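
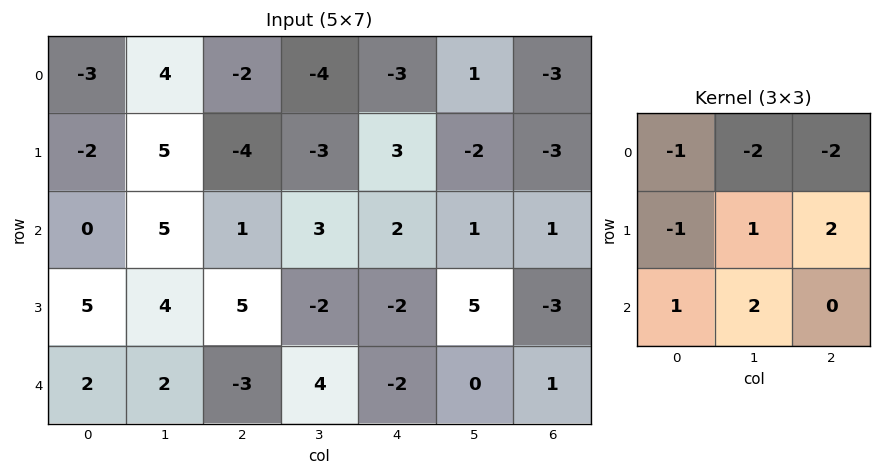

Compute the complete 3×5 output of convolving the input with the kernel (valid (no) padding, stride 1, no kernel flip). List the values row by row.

Output[0,0]: The receptive field on the input at this output position is [-3 4 -2 / -2 5 -4 / 0 5 1]. Elementwise product with the kernel and sum: -3·-1 + 4·-2 + -2·-2 + -2·-1 + 5·1 + -4·2 + 0·1 + 5·2.

8 0 30 17 0
20 25 11 -4 16
3 -20 -17 1 -7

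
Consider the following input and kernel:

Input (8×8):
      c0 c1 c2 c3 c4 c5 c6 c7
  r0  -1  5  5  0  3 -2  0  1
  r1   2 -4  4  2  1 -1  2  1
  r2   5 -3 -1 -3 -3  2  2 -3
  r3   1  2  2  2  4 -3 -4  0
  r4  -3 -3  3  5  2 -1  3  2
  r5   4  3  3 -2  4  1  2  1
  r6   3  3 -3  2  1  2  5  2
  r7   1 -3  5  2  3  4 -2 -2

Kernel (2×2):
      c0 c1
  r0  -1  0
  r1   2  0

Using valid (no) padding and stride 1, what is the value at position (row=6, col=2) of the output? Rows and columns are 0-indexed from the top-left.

13

The receptive field on the input at this output position is [-3 2 / 5 2]. Elementwise product with the kernel and sum: -3·-1 + 5·2.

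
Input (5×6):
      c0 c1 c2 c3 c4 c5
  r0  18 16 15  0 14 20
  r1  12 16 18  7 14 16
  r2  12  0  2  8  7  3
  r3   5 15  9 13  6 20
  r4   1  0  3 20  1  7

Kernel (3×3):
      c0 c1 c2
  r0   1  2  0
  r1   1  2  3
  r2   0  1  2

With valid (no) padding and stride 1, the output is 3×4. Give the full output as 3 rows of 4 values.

Output[0,0]: The receptive field on the input at this output position is [18 16 15 / 12 16 18 / 12 0 2]. Elementwise product with the kernel and sum: 18·1 + 16·2 + 12·1 + 16·2 + 18·3 + 0·1 + 2·2.

152 137 111 124
95 115 96 112
80 119 93 122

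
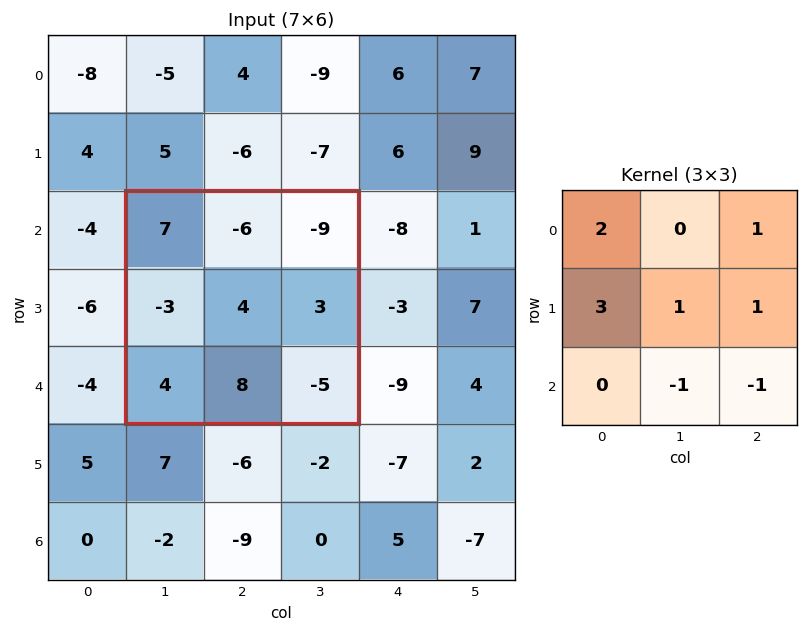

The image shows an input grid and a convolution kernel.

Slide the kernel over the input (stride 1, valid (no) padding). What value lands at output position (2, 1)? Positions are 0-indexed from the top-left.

The receptive field on the input at this output position is [7 -6 -9 / -3 4 3 / 4 8 -5]. Elementwise product with the kernel and sum: 7·2 + -9·1 + -3·3 + 4·1 + 3·1 + 8·-1 + -5·-1.

0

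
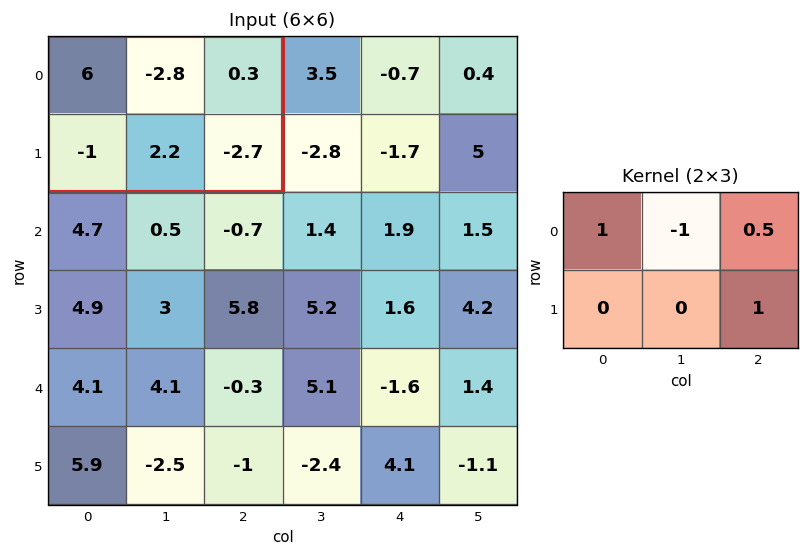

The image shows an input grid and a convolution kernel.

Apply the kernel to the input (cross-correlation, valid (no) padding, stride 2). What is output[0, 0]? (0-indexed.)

The receptive field on the input at this output position is [6 -2.8 0.3 / -1 2.2 -2.7]. Elementwise product with the kernel and sum: 6·1 + -2.8·-1 + 0.3·0.5 + -2.7·1.

6.25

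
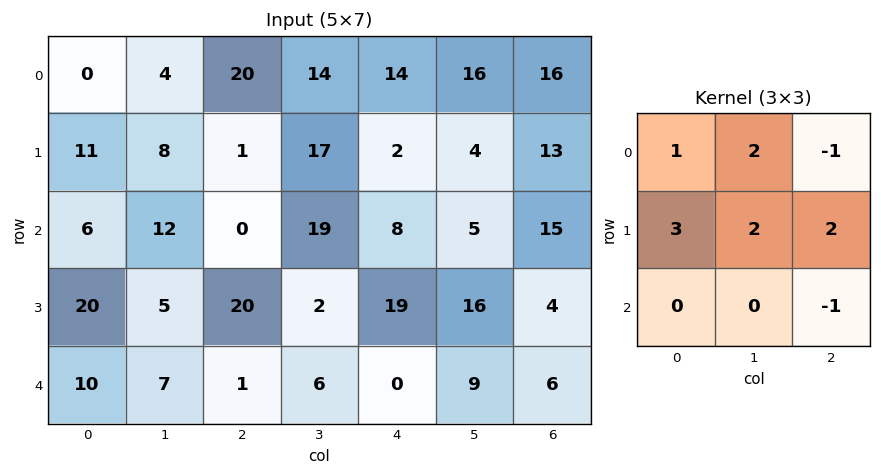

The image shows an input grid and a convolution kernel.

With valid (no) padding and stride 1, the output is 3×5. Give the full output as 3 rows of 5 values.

Output[0,0]: The receptive field on the input at this output position is [0 4 20 / 11 8 1 / 6 12 0]. Elementwise product with the kernel and sum: 0·1 + 4·2 + 20·-1 + 11·3 + 8·2 + 1·2 + 0·-1.
Output[0,1]: The receptive field on the input at this output position is [4 20 14 / 8 1 17 / 12 0 19]. Elementwise product with the kernel and sum: 4·1 + 20·2 + 14·-1 + 8·3 + 1·2 + 17·2 + 19·-1.

39 71 67 84 55
48 65 68 84 57
139 46 132 97 94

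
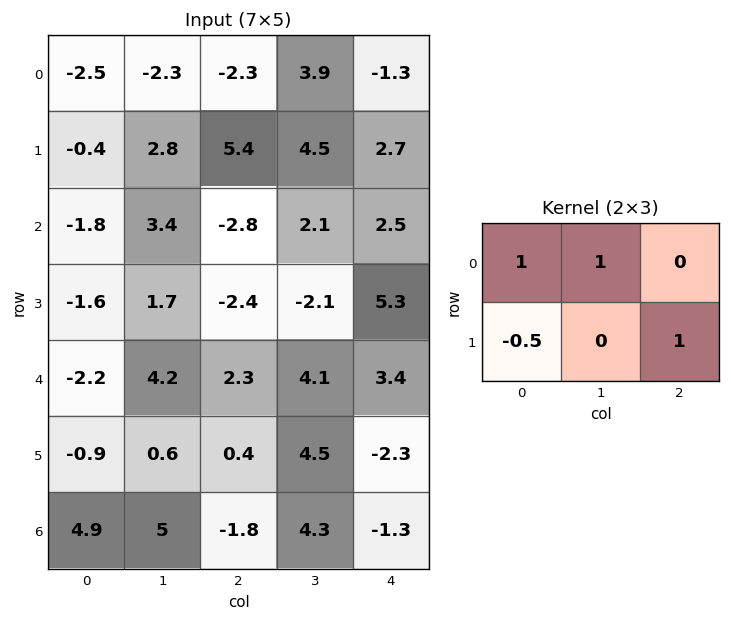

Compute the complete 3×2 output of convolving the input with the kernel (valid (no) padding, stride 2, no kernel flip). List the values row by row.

0.8 1.6
0 5.8
2.85 3.9

Output[0,0]: The receptive field on the input at this output position is [-2.5 -2.3 -2.3 / -0.4 2.8 5.4]. Elementwise product with the kernel and sum: -2.5·1 + -2.3·1 + -0.4·-0.5 + 5.4·1.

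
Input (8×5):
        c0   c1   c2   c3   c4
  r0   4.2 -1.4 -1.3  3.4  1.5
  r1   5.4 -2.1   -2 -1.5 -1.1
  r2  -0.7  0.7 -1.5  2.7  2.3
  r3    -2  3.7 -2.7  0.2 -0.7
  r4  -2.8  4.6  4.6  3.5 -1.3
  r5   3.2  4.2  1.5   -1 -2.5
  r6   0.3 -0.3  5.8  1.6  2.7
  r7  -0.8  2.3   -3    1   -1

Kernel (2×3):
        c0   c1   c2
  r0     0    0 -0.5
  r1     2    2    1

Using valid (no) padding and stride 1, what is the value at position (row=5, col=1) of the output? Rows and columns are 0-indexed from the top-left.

The receptive field on the input at this output position is [4.2 1.5 -1 / -0.3 5.8 1.6]. Elementwise product with the kernel and sum: -1·-0.5 + -0.3·2 + 5.8·2 + 1.6·1.

13.1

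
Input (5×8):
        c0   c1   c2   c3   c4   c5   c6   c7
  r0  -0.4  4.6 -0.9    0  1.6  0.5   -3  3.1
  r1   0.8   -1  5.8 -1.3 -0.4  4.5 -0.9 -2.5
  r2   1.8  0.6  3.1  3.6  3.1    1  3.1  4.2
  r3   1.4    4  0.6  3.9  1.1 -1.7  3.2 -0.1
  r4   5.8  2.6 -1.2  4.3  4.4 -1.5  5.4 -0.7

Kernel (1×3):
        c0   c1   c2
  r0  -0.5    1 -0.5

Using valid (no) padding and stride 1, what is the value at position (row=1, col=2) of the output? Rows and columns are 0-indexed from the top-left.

The receptive field on the input at this output position is [5.8 -1.3 -0.4]. Elementwise product with the kernel and sum: 5.8·-0.5 + -1.3·1 + -0.4·-0.5.

-4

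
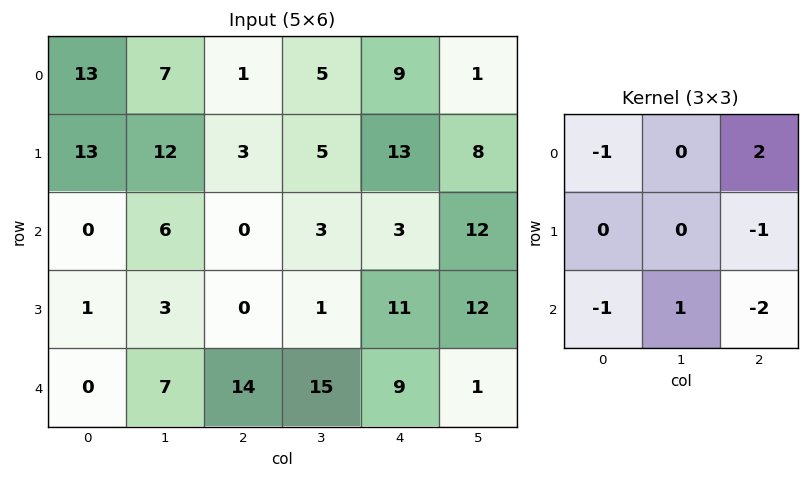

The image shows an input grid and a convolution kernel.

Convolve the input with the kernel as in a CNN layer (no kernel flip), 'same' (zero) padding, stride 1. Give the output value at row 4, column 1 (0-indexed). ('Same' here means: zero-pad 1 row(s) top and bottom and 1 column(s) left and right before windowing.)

The receptive field on the zero-padded input at this output position is [1 3 0 / 0 7 14 / 0 0 0]. Elementwise product with the kernel and sum: 1·-1 + 0·2 + 14·-1 + 0·-1 + 0·1 + 0·-2.

-15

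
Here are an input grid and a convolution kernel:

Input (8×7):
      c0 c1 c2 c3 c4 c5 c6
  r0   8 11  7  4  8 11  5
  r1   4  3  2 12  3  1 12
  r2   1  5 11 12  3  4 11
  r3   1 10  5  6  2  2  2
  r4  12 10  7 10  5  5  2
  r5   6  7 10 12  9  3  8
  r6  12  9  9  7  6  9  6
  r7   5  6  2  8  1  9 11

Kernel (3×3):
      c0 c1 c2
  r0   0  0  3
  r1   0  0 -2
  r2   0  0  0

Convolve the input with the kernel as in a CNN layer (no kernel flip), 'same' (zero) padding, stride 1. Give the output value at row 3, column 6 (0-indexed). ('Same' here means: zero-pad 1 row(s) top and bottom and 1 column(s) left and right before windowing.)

0

The receptive field on the zero-padded input at this output position is [4 11 0 / 2 2 0 / 5 2 0]. Elementwise product with the kernel and sum: 0·3 + 0·-2.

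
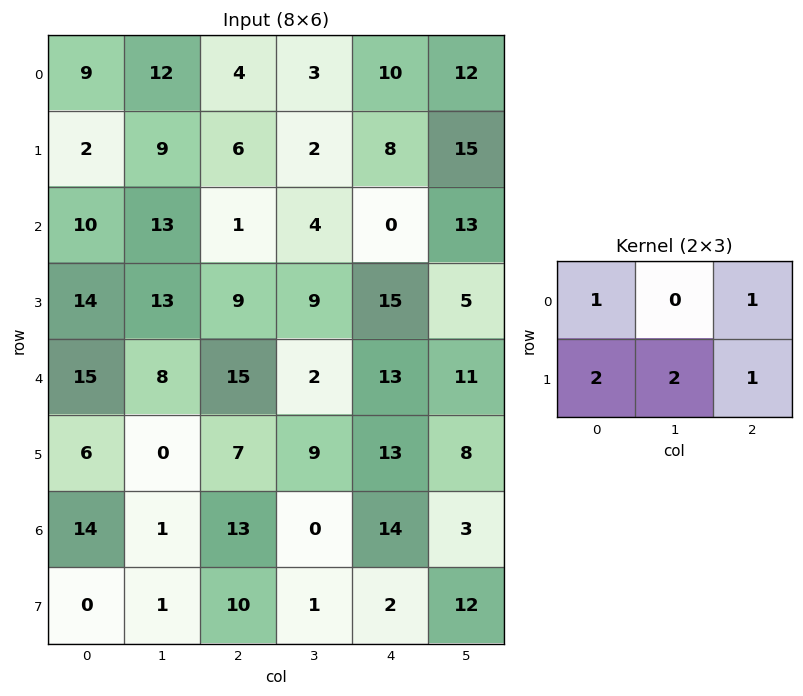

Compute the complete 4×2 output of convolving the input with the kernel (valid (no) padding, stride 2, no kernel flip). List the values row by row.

Output[0,0]: The receptive field on the input at this output position is [9 12 4 / 2 9 6]. Elementwise product with the kernel and sum: 9·1 + 4·1 + 2·2 + 9·2 + 6·1.
Output[0,1]: The receptive field on the input at this output position is [4 3 10 / 6 2 8]. Elementwise product with the kernel and sum: 4·1 + 10·1 + 6·2 + 2·2 + 8·1.

41 38
74 52
49 73
39 51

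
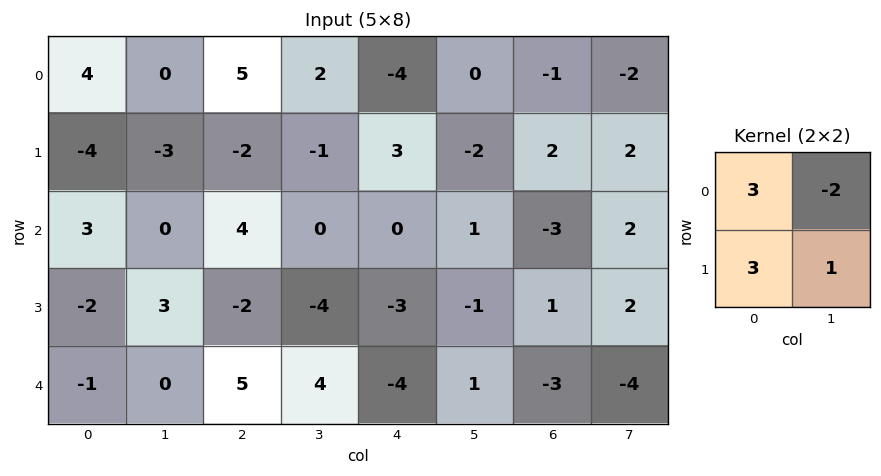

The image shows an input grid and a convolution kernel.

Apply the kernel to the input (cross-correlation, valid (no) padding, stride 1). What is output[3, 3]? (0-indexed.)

The receptive field on the input at this output position is [-4 -3 / 4 -4]. Elementwise product with the kernel and sum: -4·3 + -3·-2 + 4·3 + -4·1.

2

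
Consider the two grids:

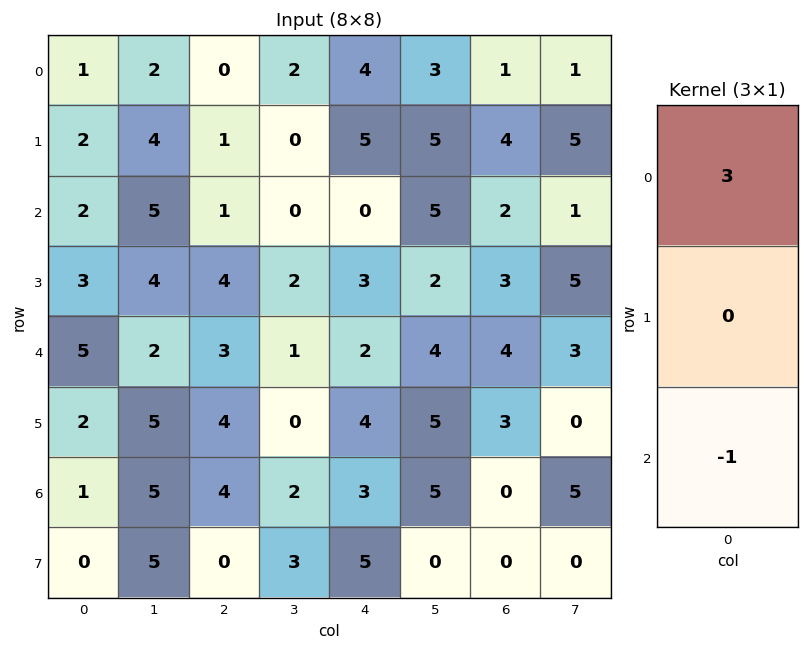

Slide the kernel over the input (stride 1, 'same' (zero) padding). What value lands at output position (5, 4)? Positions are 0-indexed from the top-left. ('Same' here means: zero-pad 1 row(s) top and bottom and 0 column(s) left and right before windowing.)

3

The receptive field on the zero-padded input at this output position is [2 / 4 / 3]. Elementwise product with the kernel and sum: 2·3 + 3·-1.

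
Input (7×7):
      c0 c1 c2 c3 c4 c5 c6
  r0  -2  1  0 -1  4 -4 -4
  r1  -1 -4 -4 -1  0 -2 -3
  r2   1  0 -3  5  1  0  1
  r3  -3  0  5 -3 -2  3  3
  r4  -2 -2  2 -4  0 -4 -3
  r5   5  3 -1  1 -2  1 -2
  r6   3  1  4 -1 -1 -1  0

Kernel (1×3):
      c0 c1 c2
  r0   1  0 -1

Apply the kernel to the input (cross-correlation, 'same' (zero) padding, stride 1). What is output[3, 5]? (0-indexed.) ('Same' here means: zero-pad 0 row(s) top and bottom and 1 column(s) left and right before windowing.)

-5

The receptive field on the zero-padded input at this output position is [-2 3 3]. Elementwise product with the kernel and sum: -2·1 + 3·-1.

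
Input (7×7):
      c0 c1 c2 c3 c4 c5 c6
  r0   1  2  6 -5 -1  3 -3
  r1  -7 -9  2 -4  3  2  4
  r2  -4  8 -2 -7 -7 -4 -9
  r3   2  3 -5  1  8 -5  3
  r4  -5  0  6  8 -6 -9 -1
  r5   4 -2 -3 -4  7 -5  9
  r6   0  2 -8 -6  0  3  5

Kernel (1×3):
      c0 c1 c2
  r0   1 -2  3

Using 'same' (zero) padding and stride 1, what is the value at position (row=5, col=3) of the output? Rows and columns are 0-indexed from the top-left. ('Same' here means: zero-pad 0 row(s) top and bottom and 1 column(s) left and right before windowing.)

The receptive field on the zero-padded input at this output position is [-3 -4 7]. Elementwise product with the kernel and sum: -3·1 + -4·-2 + 7·3.

26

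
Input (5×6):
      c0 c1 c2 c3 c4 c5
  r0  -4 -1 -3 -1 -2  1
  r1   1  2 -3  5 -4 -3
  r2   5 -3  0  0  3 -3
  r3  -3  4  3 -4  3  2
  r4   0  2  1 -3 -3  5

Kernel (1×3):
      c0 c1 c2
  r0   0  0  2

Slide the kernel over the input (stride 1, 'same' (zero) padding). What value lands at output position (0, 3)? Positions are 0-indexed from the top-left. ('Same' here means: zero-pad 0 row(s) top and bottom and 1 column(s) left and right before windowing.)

-4

The receptive field on the zero-padded input at this output position is [-3 -1 -2]. Elementwise product with the kernel and sum: -2·2.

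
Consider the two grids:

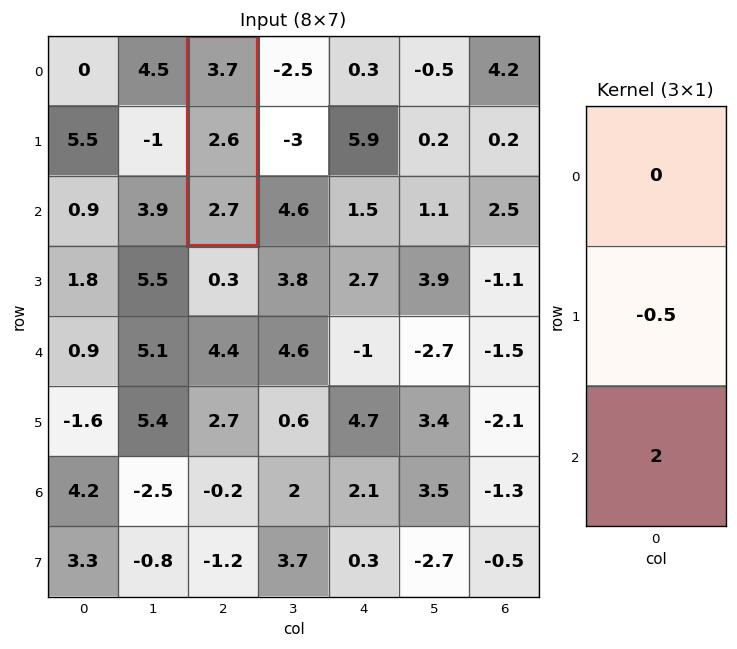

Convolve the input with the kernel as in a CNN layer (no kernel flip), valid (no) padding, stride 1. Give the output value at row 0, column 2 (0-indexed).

The receptive field on the input at this output position is [3.7 / 2.6 / 2.7]. Elementwise product with the kernel and sum: 2.6·-0.5 + 2.7·2.

4.1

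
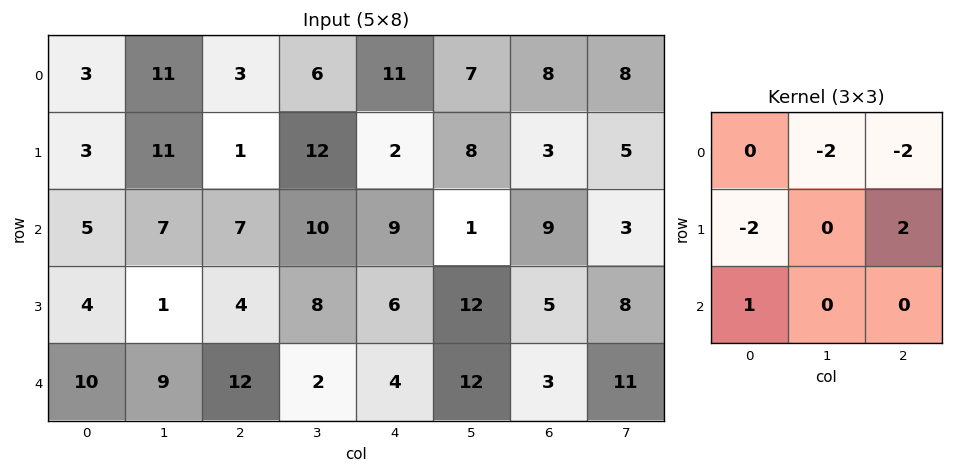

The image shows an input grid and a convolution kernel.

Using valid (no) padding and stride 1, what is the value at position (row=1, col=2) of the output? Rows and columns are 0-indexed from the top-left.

The receptive field on the input at this output position is [1 12 2 / 7 10 9 / 4 8 6]. Elementwise product with the kernel and sum: 12·-2 + 2·-2 + 7·-2 + 9·2 + 4·1.

-20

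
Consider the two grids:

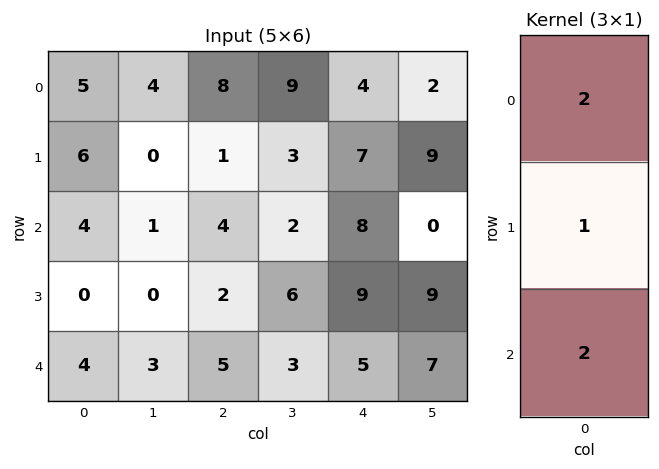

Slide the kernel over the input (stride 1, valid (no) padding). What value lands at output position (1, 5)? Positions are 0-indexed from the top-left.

The receptive field on the input at this output position is [9 / 0 / 9]. Elementwise product with the kernel and sum: 9·2 + 0·1 + 9·2.

36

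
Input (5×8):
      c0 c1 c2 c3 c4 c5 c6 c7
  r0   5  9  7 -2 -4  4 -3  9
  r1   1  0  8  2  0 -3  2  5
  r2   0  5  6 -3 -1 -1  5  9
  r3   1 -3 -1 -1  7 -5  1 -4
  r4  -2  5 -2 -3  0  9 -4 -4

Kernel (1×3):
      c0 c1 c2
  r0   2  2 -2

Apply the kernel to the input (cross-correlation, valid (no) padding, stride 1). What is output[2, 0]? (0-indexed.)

-2

The receptive field on the input at this output position is [0 5 6]. Elementwise product with the kernel and sum: 0·2 + 5·2 + 6·-2.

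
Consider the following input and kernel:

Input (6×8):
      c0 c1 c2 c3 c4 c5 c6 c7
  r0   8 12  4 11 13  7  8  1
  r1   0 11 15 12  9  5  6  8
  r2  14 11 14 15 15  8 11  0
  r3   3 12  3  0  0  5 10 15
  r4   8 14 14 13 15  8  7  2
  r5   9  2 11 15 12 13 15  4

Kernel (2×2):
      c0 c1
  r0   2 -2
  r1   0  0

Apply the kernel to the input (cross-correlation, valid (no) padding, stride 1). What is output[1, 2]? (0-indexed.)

The receptive field on the input at this output position is [15 12 / 14 15]. Elementwise product with the kernel and sum: 15·2 + 12·-2.

6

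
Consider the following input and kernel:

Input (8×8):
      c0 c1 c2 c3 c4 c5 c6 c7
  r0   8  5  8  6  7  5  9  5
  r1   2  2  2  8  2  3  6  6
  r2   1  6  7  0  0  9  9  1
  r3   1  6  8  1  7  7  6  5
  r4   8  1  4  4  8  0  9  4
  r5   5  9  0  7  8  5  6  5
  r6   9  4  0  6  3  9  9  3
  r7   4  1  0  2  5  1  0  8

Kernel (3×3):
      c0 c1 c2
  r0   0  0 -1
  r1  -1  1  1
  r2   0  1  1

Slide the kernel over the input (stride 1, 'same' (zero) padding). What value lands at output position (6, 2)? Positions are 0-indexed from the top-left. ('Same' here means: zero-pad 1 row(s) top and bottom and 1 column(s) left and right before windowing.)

-3

The receptive field on the zero-padded input at this output position is [9 0 7 / 4 0 6 / 1 0 2]. Elementwise product with the kernel and sum: 7·-1 + 4·-1 + 0·1 + 6·1 + 0·1 + 2·1.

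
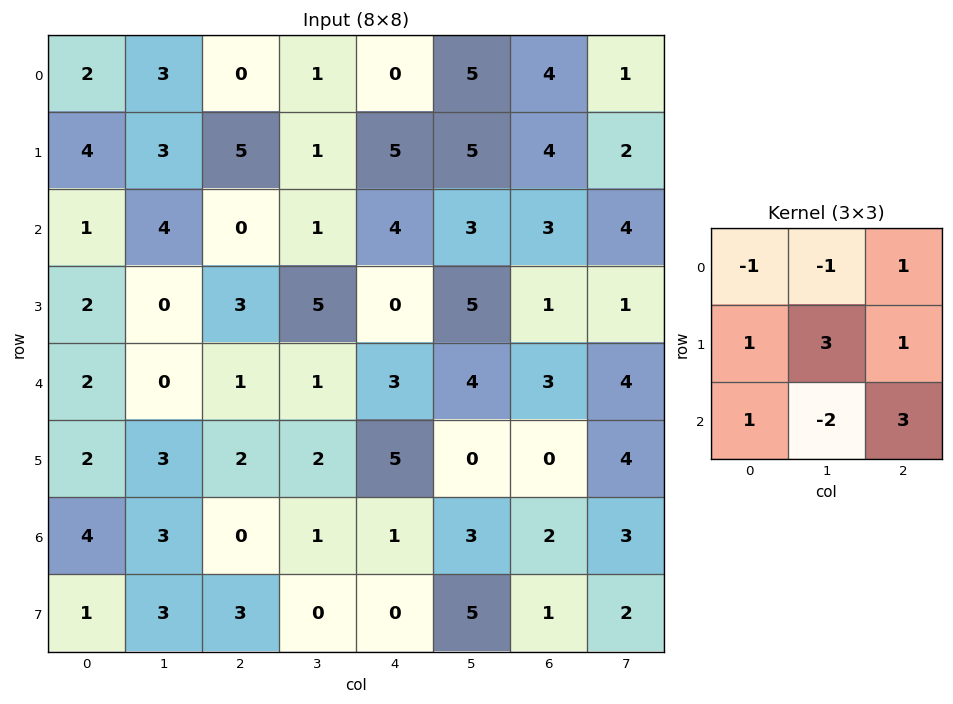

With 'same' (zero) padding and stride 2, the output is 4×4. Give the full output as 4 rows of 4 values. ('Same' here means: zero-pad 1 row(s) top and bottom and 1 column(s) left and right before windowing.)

Output[0,0]: The receptive field on the zero-padded input at this output position is [0 0 0 / 0 2 3 / 0 4 3]. Elementwise product with the kernel and sum: 0·-1 + 0·-1 + 0·1 + 0·1 + 2·3 + 3·1 + 0·1 + 4·-2 + 3·3.
Output[0,1]: The receptive field on the zero-padded input at this output position is [0 0 0 / 3 0 1 / 3 5 1]. Elementwise product with the kernel and sum: 0·-1 + 0·-1 + 0·1 + 3·1 + 0·3 + 1·1 + 3·1 + 5·-2 + 1·3.

10 0 12 21
2 7 35 15
9 11 6 24
23 -2 15 25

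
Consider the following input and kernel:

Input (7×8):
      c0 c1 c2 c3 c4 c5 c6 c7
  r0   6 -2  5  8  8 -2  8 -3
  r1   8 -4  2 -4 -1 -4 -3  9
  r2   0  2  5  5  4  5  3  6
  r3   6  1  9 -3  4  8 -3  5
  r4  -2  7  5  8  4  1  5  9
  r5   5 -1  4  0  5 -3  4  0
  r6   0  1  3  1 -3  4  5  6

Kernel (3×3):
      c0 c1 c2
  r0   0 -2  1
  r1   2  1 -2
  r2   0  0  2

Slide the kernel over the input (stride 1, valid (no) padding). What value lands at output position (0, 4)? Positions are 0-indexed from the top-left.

The receptive field on the input at this output position is [8 -2 8 / -1 -4 -3 / 4 5 3]. Elementwise product with the kernel and sum: -2·-2 + 8·1 + -1·2 + -4·1 + -3·-2 + 3·2.

18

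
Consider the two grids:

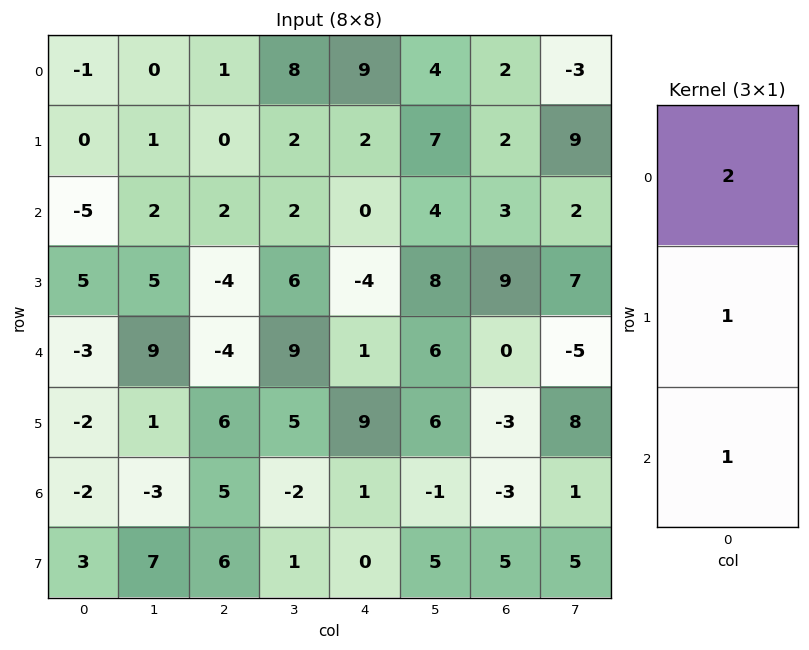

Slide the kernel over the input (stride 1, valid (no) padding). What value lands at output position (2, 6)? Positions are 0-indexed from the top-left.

The receptive field on the input at this output position is [3 / 9 / 0]. Elementwise product with the kernel and sum: 3·2 + 9·1 + 0·1.

15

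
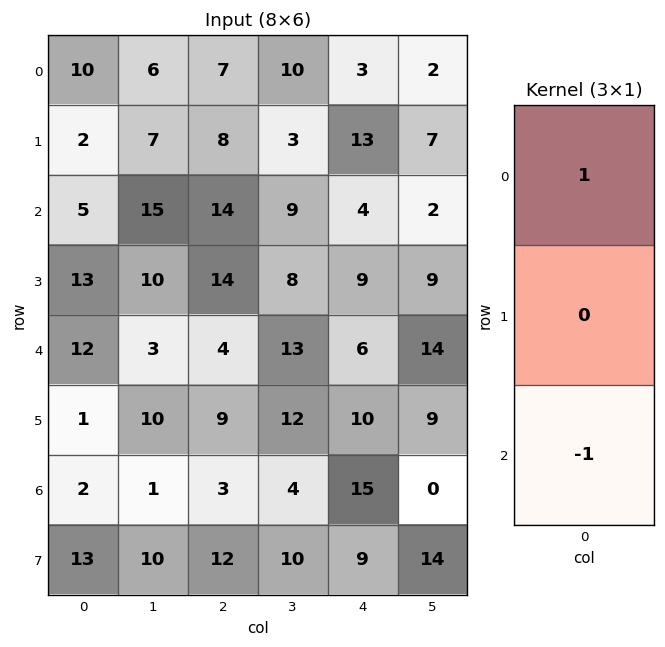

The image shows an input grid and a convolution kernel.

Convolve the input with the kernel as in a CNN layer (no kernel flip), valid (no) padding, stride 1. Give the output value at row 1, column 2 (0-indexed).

The receptive field on the input at this output position is [8 / 14 / 14]. Elementwise product with the kernel and sum: 8·1 + 14·-1.

-6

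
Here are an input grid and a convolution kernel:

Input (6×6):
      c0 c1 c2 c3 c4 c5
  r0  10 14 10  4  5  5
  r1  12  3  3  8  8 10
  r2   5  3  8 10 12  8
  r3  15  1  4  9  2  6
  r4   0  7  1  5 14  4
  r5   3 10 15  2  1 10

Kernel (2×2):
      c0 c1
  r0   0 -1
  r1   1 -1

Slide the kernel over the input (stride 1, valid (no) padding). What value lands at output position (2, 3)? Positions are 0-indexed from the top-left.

The receptive field on the input at this output position is [10 12 / 9 2]. Elementwise product with the kernel and sum: 12·-1 + 9·1 + 2·-1.

-5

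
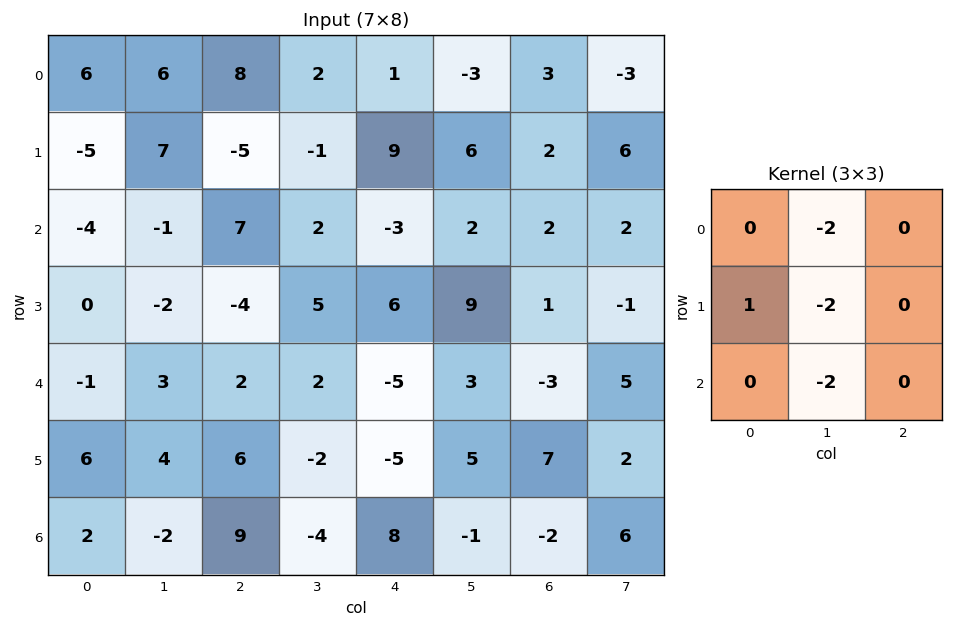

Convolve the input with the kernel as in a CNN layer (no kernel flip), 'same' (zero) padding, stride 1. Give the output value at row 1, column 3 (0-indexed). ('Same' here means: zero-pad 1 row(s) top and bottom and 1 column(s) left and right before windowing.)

-11

The receptive field on the zero-padded input at this output position is [8 2 1 / -5 -1 9 / 7 2 -3]. Elementwise product with the kernel and sum: 2·-2 + -5·1 + -1·-2 + 2·-2.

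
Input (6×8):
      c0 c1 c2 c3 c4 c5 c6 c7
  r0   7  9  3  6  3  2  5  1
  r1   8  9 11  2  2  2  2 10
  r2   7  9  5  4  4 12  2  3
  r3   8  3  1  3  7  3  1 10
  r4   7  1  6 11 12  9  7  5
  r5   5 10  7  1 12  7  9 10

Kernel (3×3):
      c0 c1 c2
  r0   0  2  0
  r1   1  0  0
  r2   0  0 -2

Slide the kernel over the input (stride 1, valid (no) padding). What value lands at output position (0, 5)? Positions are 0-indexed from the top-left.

The receptive field on the input at this output position is [2 5 1 / 2 2 10 / 12 2 3]. Elementwise product with the kernel and sum: 5·2 + 2·1 + 3·-2.

6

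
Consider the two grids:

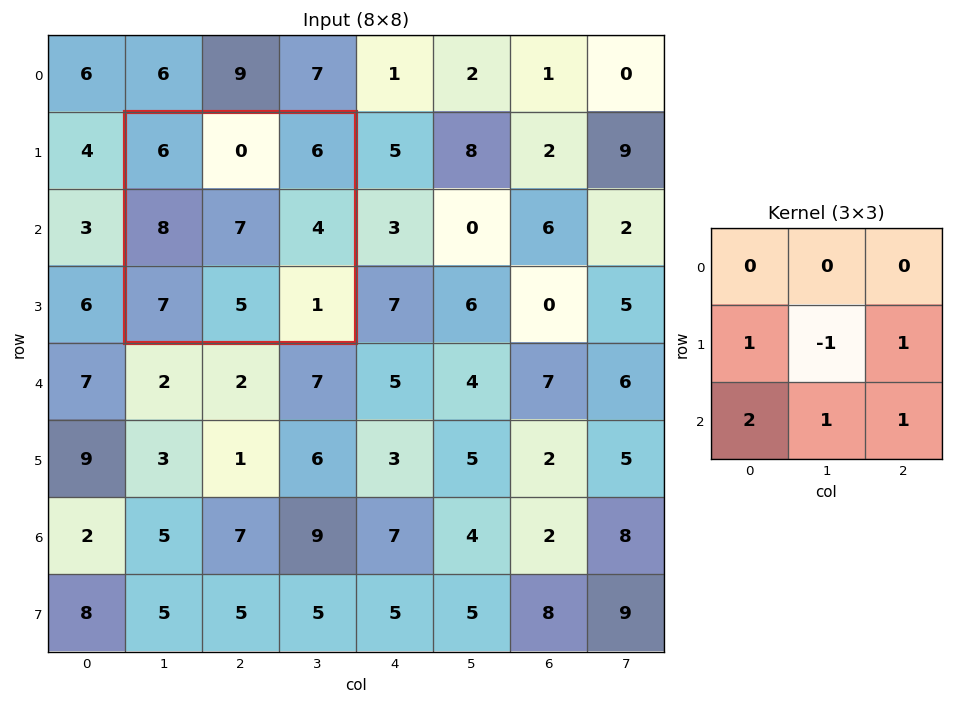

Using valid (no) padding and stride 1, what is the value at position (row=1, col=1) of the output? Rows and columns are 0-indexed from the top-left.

The receptive field on the input at this output position is [6 0 6 / 8 7 4 / 7 5 1]. Elementwise product with the kernel and sum: 8·1 + 7·-1 + 4·1 + 7·2 + 5·1 + 1·1.

25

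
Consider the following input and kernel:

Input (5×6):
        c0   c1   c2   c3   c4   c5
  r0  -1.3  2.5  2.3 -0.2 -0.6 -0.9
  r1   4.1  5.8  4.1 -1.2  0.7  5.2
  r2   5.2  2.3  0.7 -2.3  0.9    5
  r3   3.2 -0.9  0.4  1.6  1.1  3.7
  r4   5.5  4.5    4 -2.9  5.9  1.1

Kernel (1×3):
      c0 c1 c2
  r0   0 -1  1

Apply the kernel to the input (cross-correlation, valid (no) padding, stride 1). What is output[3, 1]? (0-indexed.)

The receptive field on the input at this output position is [-0.9 0.4 1.6]. Elementwise product with the kernel and sum: 0.4·-1 + 1.6·1.

1.2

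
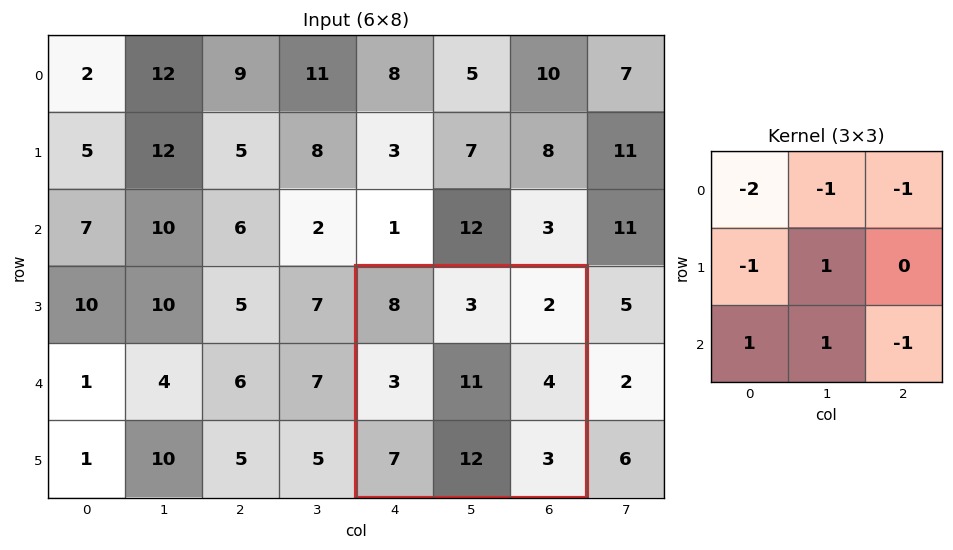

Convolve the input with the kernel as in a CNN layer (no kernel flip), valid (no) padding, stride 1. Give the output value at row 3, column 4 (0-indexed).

The receptive field on the input at this output position is [8 3 2 / 3 11 4 / 7 12 3]. Elementwise product with the kernel and sum: 8·-2 + 3·-1 + 2·-1 + 3·-1 + 11·1 + 7·1 + 12·1 + 3·-1.

3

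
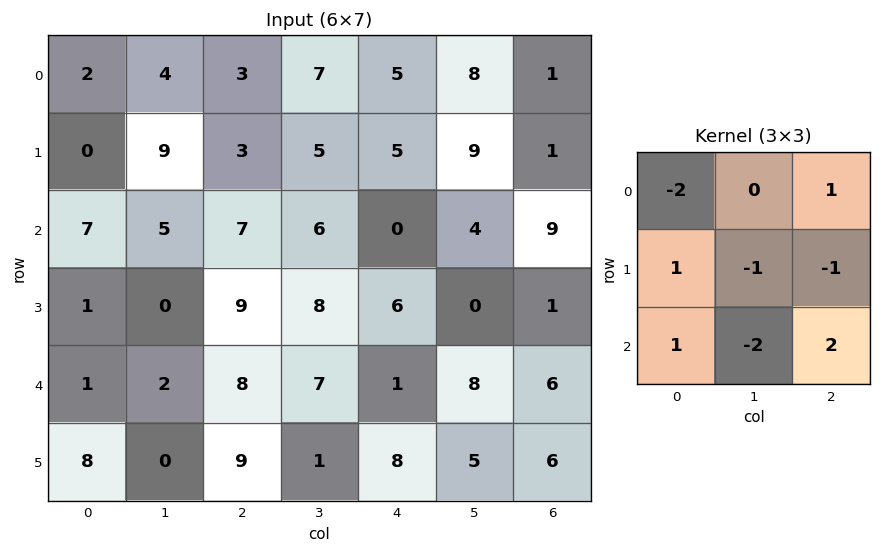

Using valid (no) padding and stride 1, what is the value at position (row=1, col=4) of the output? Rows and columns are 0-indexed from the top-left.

The receptive field on the input at this output position is [5 9 1 / 0 4 9 / 6 0 1]. Elementwise product with the kernel and sum: 5·-2 + 1·1 + 0·1 + 4·-1 + 9·-1 + 6·1 + 0·-2 + 1·2.

-14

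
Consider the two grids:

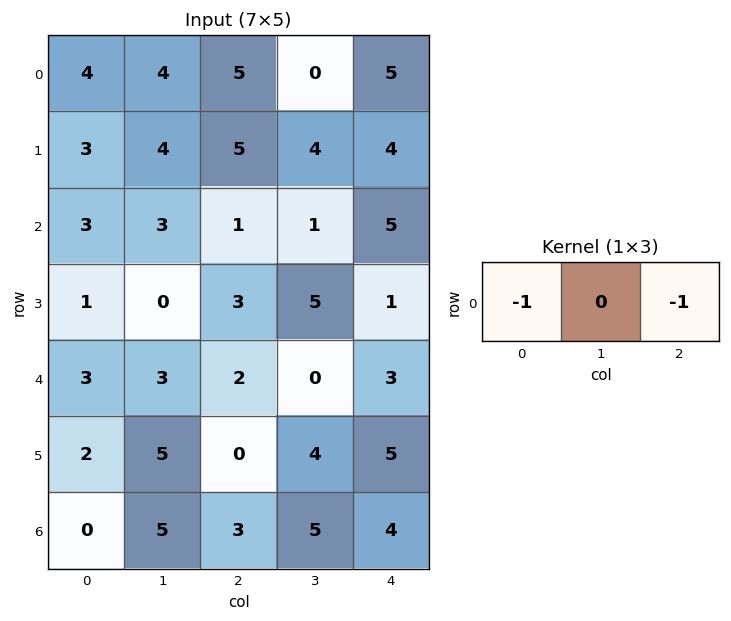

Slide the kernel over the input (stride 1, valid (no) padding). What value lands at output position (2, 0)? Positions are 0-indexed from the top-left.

The receptive field on the input at this output position is [3 3 1]. Elementwise product with the kernel and sum: 3·-1 + 1·-1.

-4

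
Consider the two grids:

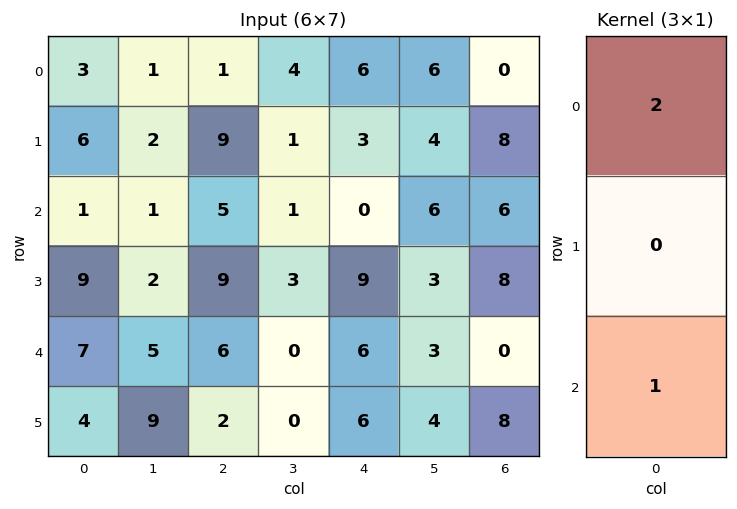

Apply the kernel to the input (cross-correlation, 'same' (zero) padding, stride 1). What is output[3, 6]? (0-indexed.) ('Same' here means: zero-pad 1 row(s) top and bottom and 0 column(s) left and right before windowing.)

12

The receptive field on the zero-padded input at this output position is [6 / 8 / 0]. Elementwise product with the kernel and sum: 6·2 + 0·1.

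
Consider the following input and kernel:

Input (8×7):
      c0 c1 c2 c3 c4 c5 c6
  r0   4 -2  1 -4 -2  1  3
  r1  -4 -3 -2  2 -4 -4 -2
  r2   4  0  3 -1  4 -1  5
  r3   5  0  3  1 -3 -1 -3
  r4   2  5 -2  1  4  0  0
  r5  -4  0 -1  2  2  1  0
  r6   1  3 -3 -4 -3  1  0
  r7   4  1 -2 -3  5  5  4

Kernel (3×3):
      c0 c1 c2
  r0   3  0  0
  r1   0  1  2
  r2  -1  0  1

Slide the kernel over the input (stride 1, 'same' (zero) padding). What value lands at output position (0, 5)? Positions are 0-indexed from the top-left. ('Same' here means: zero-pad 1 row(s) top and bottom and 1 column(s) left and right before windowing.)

9

The receptive field on the zero-padded input at this output position is [0 0 0 / -2 1 3 / -4 -4 -2]. Elementwise product with the kernel and sum: 0·3 + 1·1 + 3·2 + -4·-1 + -2·1.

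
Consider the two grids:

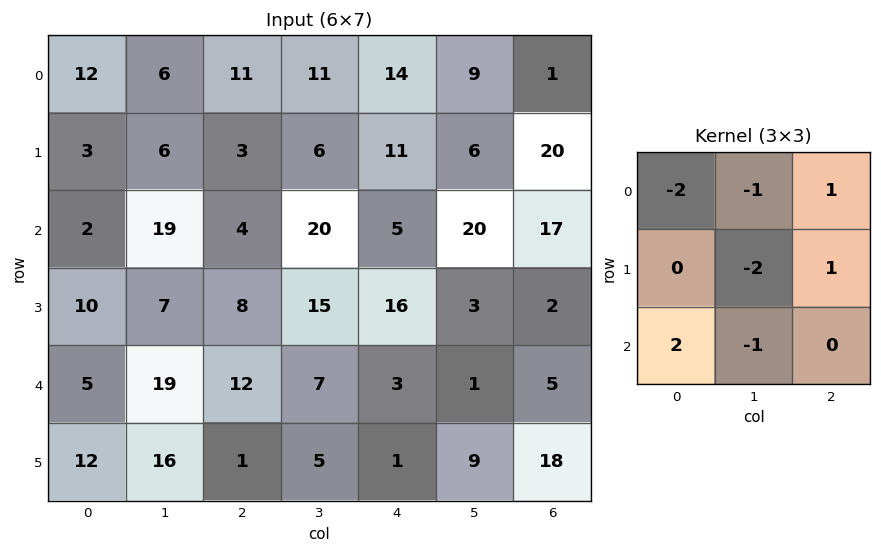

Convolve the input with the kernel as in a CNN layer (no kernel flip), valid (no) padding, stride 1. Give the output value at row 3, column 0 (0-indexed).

The receptive field on the input at this output position is [10 7 8 / 5 19 12 / 12 16 1]. Elementwise product with the kernel and sum: 10·-2 + 7·-1 + 8·1 + 19·-2 + 12·1 + 12·2 + 16·-1.

-37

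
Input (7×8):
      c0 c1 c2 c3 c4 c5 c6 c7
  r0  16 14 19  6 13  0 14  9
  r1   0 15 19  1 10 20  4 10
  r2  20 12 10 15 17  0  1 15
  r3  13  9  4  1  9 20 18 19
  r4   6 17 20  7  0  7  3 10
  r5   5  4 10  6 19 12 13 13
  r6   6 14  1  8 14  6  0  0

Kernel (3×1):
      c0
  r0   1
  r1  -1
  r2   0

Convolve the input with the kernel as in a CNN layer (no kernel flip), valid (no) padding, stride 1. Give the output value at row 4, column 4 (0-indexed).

The receptive field on the input at this output position is [0 / 19 / 14]. Elementwise product with the kernel and sum: 0·1 + 19·-1.

-19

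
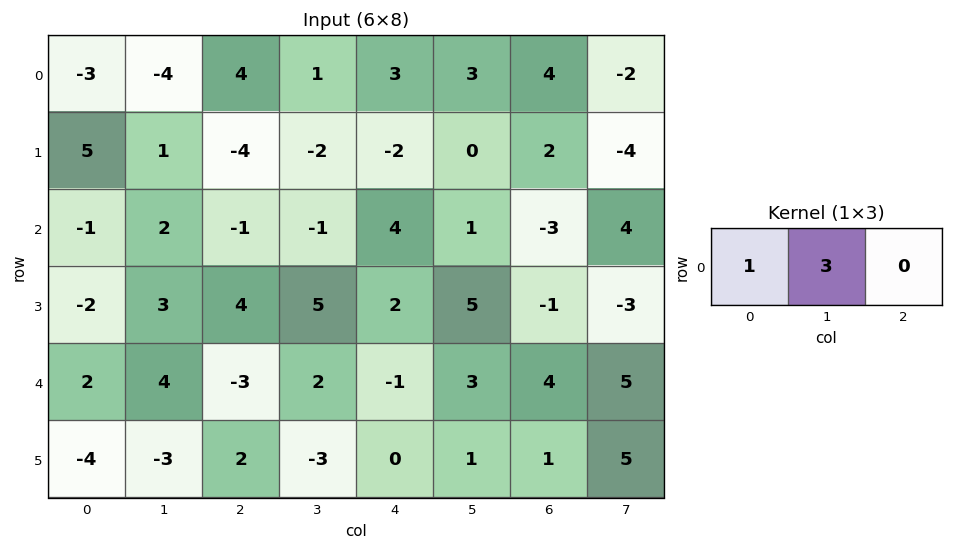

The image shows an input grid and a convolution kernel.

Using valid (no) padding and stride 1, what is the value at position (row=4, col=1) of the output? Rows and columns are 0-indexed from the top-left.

-5

The receptive field on the input at this output position is [4 -3 2]. Elementwise product with the kernel and sum: 4·1 + -3·3.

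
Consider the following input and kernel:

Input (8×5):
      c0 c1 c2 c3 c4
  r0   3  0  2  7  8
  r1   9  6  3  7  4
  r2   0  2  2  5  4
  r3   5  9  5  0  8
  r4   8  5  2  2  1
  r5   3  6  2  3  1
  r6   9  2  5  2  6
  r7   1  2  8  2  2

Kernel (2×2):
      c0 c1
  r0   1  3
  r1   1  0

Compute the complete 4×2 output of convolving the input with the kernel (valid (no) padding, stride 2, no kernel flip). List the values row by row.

12 26
11 22
26 10
16 19

Output[0,0]: The receptive field on the input at this output position is [3 0 / 9 6]. Elementwise product with the kernel and sum: 3·1 + 0·3 + 9·1.
Output[0,1]: The receptive field on the input at this output position is [2 7 / 3 7]. Elementwise product with the kernel and sum: 2·1 + 7·3 + 3·1.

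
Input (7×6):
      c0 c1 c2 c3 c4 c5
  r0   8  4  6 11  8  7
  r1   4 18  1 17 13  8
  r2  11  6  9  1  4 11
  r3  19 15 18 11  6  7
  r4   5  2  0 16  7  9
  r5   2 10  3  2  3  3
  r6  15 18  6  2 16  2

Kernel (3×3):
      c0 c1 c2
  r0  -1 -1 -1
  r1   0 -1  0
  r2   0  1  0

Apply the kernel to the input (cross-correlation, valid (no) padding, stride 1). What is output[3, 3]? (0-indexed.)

-28

The receptive field on the input at this output position is [11 6 7 / 16 7 9 / 2 3 3]. Elementwise product with the kernel and sum: 11·-1 + 6·-1 + 7·-1 + 7·-1 + 3·1.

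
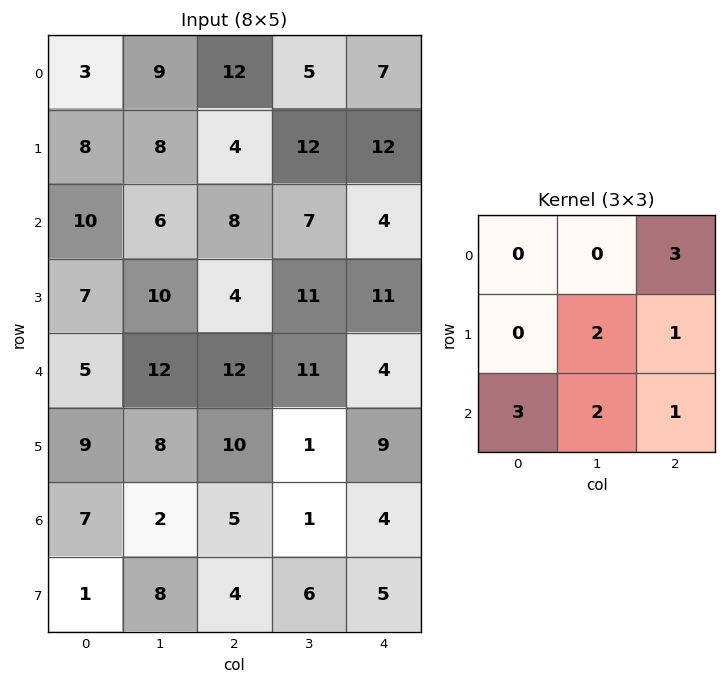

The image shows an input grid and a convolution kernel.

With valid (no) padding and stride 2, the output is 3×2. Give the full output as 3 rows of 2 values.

106 99
99 107
92 44

Output[0,0]: The receptive field on the input at this output position is [3 9 12 / 8 8 4 / 10 6 8]. Elementwise product with the kernel and sum: 12·3 + 8·2 + 4·1 + 10·3 + 6·2 + 8·1.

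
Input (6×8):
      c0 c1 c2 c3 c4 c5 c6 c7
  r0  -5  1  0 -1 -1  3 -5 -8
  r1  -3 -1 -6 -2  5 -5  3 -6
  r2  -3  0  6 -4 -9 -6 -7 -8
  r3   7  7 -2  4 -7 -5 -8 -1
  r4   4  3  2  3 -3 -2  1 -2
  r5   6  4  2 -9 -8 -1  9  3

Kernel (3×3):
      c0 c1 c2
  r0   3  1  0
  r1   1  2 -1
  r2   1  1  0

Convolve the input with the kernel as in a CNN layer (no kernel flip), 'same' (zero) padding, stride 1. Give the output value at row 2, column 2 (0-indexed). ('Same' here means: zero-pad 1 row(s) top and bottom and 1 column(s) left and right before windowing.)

12

The receptive field on the zero-padded input at this output position is [-1 -6 -2 / 0 6 -4 / 7 -2 4]. Elementwise product with the kernel and sum: -1·3 + -6·1 + 0·1 + 6·2 + -4·-1 + 7·1 + -2·1.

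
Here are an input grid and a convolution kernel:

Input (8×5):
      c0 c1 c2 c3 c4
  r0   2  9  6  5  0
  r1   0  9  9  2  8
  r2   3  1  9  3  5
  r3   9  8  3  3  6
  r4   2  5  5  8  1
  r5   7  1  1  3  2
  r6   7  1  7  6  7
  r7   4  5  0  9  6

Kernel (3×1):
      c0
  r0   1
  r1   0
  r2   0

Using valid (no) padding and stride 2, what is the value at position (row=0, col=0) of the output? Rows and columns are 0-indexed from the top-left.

2

The receptive field on the input at this output position is [2 / 0 / 3]. Elementwise product with the kernel and sum: 2·1.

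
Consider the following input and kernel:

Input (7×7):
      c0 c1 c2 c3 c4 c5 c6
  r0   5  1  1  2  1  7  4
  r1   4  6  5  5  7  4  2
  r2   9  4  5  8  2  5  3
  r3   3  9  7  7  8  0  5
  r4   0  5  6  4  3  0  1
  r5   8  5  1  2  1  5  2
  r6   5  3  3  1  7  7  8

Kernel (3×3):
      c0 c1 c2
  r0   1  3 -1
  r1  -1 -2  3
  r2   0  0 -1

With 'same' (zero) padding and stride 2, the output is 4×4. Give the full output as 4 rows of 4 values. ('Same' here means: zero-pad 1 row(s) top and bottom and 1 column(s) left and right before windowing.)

Output[0,0]: The receptive field on the zero-padded input at this output position is [0 0 0 / 0 5 1 / 0 4 6]. Elementwise product with the kernel and sum: 0·1 + 0·3 + 0·-1 + 0·-1 + 5·-2 + 1·3 + 6·-1.

-13 -2 13 -15
-9 19 25 -1
10 16 16 13
18 0 6 -12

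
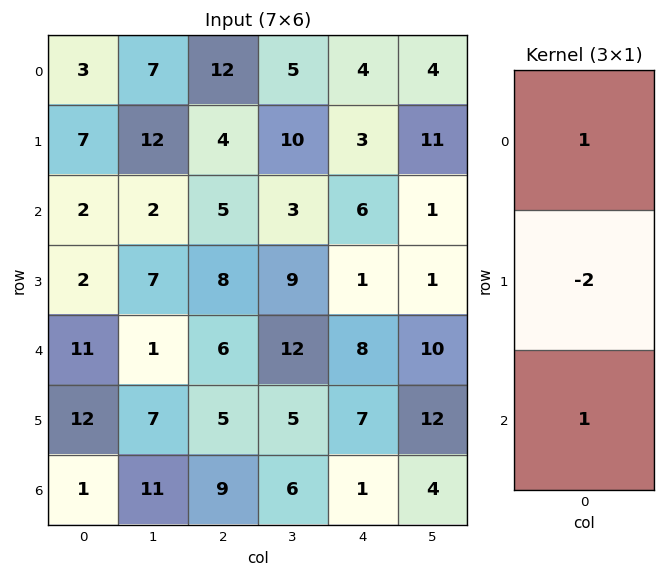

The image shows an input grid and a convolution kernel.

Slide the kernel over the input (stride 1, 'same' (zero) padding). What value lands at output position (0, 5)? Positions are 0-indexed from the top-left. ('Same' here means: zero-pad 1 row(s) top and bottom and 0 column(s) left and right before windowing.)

The receptive field on the zero-padded input at this output position is [0 / 4 / 11]. Elementwise product with the kernel and sum: 0·1 + 4·-2 + 11·1.

3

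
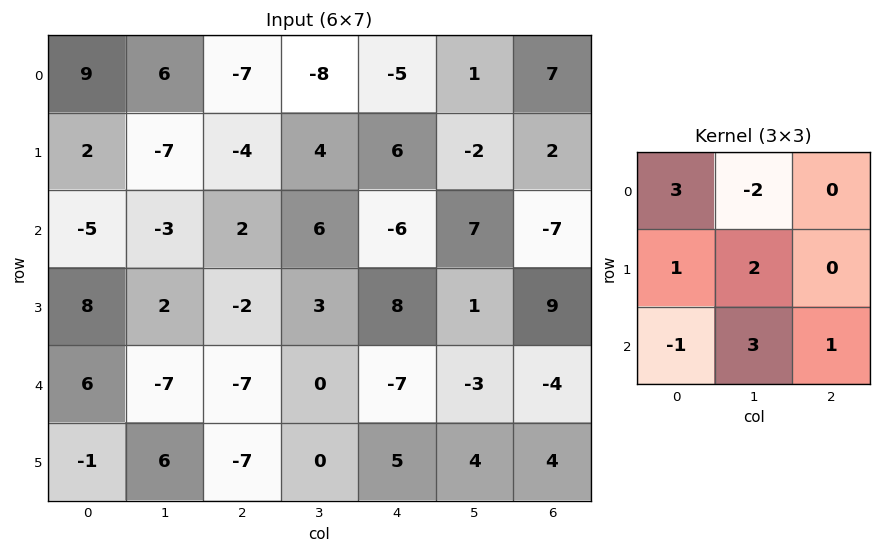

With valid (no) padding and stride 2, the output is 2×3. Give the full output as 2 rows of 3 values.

Output[0,0]: The receptive field on the input at this output position is [9 6 -7 / 2 -7 -4 / -5 -3 2]. Elementwise product with the kernel and sum: 9·3 + 6·-2 + 2·1 + -7·2 + -5·-1 + -3·3 + 2·1.
Output[0,1]: The receptive field on the input at this output position is [-7 -8 -5 / -4 4 6 / 2 6 -6]. Elementwise product with the kernel and sum: -7·3 + -8·-2 + -4·1 + 4·2 + 2·-1 + 6·3 + -6·1.

1 9 5
-31 -2 -28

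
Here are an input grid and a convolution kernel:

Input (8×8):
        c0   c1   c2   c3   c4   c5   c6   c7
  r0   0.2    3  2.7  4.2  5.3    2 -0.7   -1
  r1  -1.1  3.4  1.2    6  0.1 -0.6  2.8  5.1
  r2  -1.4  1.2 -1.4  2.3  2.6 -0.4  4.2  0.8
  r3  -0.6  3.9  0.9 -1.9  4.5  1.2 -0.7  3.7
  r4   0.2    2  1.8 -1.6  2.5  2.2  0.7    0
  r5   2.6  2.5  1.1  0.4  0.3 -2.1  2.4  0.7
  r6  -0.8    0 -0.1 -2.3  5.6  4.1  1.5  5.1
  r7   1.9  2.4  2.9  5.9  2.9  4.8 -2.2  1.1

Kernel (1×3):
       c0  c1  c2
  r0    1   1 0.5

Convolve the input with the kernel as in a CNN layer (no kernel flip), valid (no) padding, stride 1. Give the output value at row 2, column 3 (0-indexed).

The receptive field on the input at this output position is [2.3 2.6 -0.4]. Elementwise product with the kernel and sum: 2.3·1 + 2.6·1 + -0.4·0.5.

4.7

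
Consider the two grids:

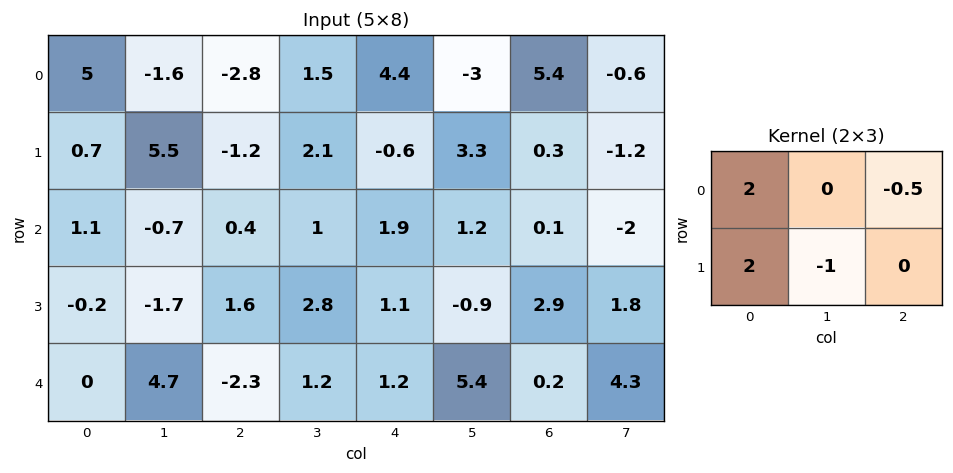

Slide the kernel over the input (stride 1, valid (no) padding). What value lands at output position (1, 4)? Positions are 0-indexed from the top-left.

The receptive field on the input at this output position is [-0.6 3.3 0.3 / 1.9 1.2 0.1]. Elementwise product with the kernel and sum: -0.6·2 + 0.3·-0.5 + 1.9·2 + 1.2·-1.

1.25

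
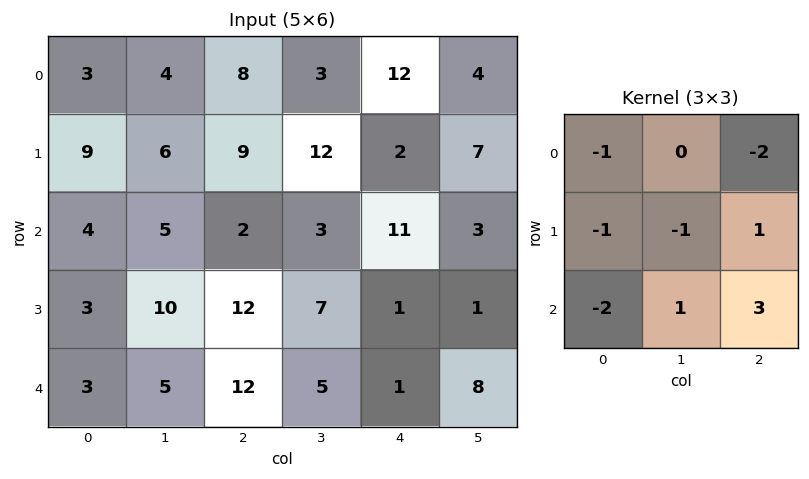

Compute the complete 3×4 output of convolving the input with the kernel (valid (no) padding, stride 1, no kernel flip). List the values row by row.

-22 -12 -19 -4
6 -21 -21 -47
26 -9 -58 -1

Output[0,0]: The receptive field on the input at this output position is [3 4 8 / 9 6 9 / 4 5 2]. Elementwise product with the kernel and sum: 3·-1 + 8·-2 + 9·-1 + 6·-1 + 9·1 + 4·-2 + 5·1 + 2·3.
Output[0,1]: The receptive field on the input at this output position is [4 8 3 / 6 9 12 / 5 2 3]. Elementwise product with the kernel and sum: 4·-1 + 3·-2 + 6·-1 + 9·-1 + 12·1 + 5·-2 + 2·1 + 3·3.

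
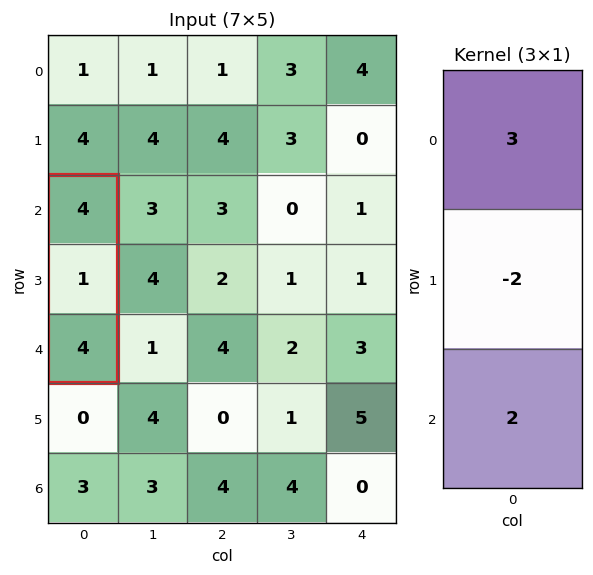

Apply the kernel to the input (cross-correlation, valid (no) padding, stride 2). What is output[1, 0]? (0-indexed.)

The receptive field on the input at this output position is [4 / 1 / 4]. Elementwise product with the kernel and sum: 4·3 + 1·-2 + 4·2.

18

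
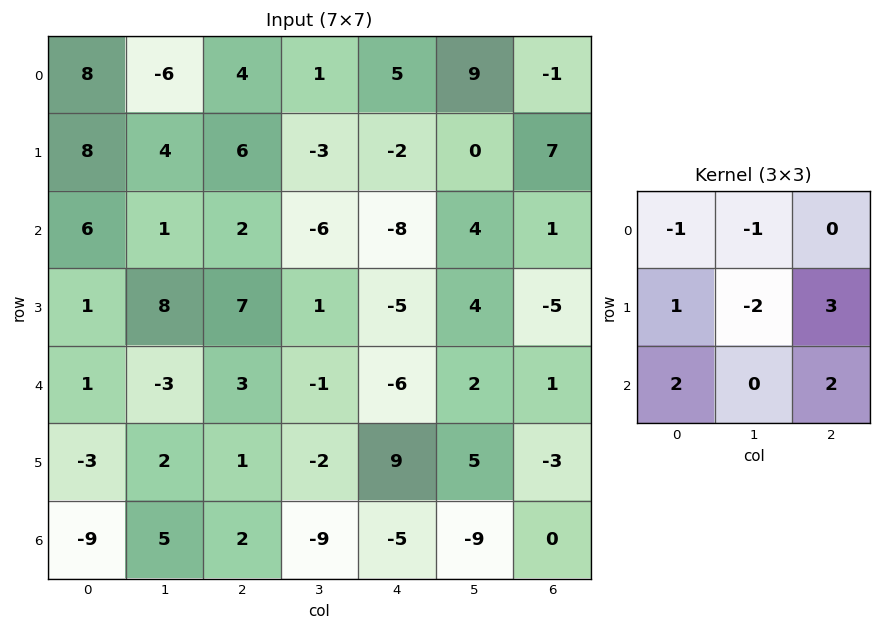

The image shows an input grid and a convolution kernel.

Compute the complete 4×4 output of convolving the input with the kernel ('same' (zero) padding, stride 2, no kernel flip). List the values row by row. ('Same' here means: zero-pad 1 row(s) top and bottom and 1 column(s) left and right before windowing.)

-26 -9 12 11
-1 -13 37 3
-8 -27 27 11
36 -29 -33 -11

Output[0,0]: The receptive field on the zero-padded input at this output position is [0 0 0 / 0 8 -6 / 0 8 4]. Elementwise product with the kernel and sum: 0·-1 + 0·-1 + 0·1 + 8·-2 + -6·3 + 0·2 + 4·2.
Output[0,1]: The receptive field on the zero-padded input at this output position is [0 0 0 / -6 4 1 / 4 6 -3]. Elementwise product with the kernel and sum: 0·-1 + 0·-1 + -6·1 + 4·-2 + 1·3 + 4·2 + -3·2.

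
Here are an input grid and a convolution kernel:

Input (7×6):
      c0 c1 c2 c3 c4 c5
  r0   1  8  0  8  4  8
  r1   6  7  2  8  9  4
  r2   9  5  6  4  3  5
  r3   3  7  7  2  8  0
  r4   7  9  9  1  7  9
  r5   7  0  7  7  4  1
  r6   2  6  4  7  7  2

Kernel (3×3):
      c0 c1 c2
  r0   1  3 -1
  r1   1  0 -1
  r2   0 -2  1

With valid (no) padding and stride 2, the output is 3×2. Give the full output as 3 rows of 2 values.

Output[0,0]: The receptive field on the input at this output position is [1 8 0 / 6 7 2 / 9 5 6]. Elementwise product with the kernel and sum: 1·1 + 8·3 + 0·-1 + 6·1 + 2·-1 + 5·-2 + 6·1.
Output[0,1]: The receptive field on the input at this output position is [0 8 4 / 2 8 9 / 6 4 3]. Elementwise product with the kernel and sum: 0·1 + 8·3 + 4·-1 + 2·1 + 9·-1 + 4·-2 + 3·1.

25 8
5 19
17 1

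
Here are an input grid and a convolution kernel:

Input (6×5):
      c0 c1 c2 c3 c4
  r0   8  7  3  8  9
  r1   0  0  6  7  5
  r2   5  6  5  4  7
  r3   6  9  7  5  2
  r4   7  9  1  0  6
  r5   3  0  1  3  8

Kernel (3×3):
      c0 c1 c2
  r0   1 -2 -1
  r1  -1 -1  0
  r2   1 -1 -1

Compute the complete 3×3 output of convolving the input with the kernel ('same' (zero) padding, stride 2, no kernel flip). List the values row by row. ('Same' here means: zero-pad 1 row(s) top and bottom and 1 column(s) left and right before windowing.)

Output[0,0]: The receptive field on the zero-padded input at this output position is [0 0 0 / 0 8 7 / 0 0 0]. Elementwise product with the kernel and sum: 0·1 + 0·-2 + 0·-1 + 0·-1 + 8·-1 + 0·1 + 0·-1 + 0·-1.

-8 -23 -15
-20 -33 -11
-31 -24 -10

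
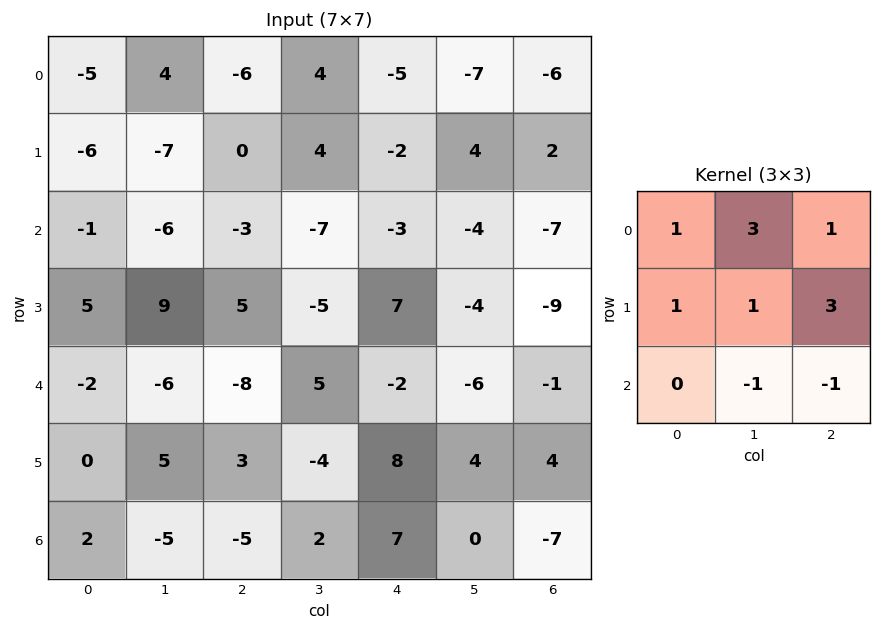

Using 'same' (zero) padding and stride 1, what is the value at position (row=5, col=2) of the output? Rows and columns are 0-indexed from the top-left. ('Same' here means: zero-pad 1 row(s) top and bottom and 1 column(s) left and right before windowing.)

-26

The receptive field on the zero-padded input at this output position is [-6 -8 5 / 5 3 -4 / -5 -5 2]. Elementwise product with the kernel and sum: -6·1 + -8·3 + 5·1 + 5·1 + 3·1 + -4·3 + -5·-1 + 2·-1.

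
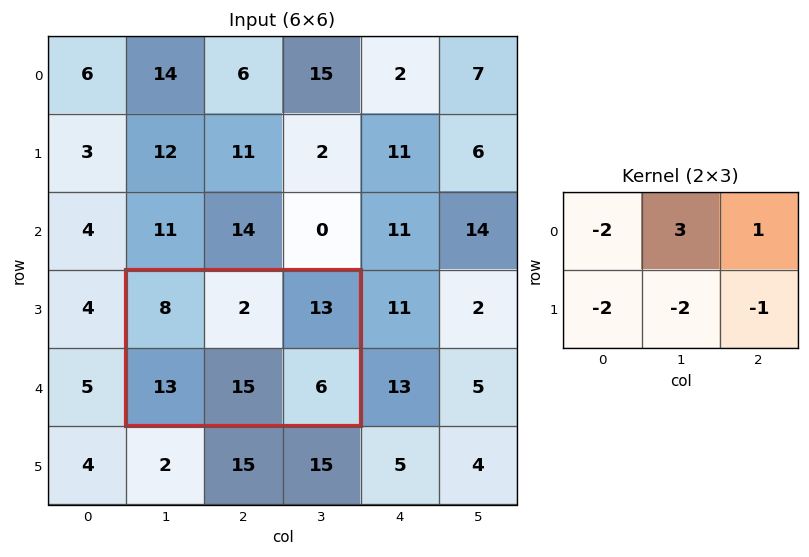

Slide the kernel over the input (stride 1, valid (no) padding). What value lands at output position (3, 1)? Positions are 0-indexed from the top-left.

-59

The receptive field on the input at this output position is [8 2 13 / 13 15 6]. Elementwise product with the kernel and sum: 8·-2 + 2·3 + 13·1 + 13·-2 + 15·-2 + 6·-1.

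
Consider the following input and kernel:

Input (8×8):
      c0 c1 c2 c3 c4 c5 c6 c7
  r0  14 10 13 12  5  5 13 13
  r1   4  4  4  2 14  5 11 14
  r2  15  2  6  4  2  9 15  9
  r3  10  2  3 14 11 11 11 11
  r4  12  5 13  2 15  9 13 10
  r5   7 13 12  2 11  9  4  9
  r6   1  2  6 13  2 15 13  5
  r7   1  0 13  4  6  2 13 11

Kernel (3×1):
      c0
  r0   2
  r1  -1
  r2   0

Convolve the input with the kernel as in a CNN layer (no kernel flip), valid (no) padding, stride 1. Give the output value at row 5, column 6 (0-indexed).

The receptive field on the input at this output position is [4 / 13 / 13]. Elementwise product with the kernel and sum: 4·2 + 13·-1.

-5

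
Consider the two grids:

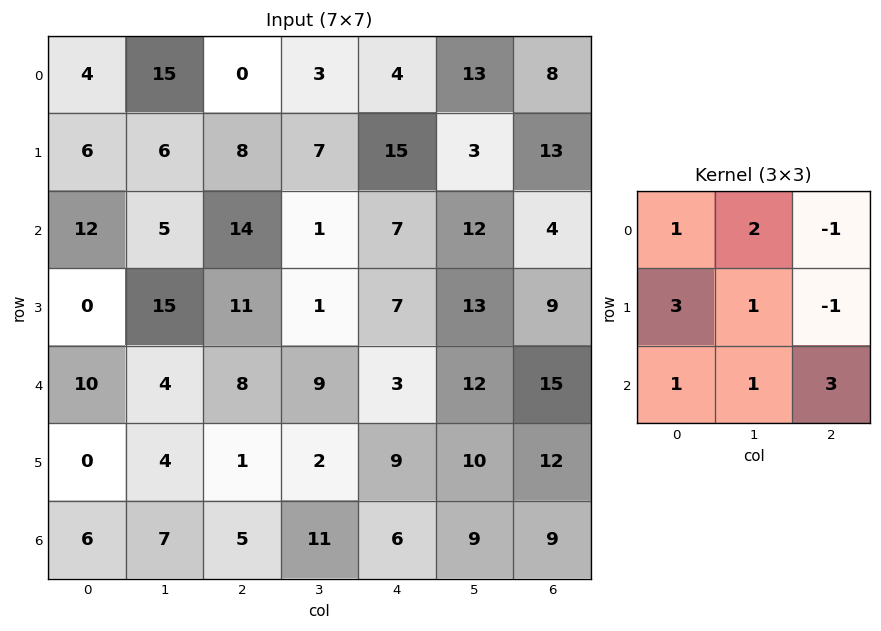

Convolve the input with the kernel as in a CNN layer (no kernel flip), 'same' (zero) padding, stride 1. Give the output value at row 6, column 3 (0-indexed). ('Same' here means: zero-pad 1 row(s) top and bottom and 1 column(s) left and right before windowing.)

16

The receptive field on the zero-padded input at this output position is [1 2 9 / 5 11 6 / 0 0 0]. Elementwise product with the kernel and sum: 1·1 + 2·2 + 9·-1 + 5·3 + 11·1 + 6·-1 + 0·1 + 0·1 + 0·3.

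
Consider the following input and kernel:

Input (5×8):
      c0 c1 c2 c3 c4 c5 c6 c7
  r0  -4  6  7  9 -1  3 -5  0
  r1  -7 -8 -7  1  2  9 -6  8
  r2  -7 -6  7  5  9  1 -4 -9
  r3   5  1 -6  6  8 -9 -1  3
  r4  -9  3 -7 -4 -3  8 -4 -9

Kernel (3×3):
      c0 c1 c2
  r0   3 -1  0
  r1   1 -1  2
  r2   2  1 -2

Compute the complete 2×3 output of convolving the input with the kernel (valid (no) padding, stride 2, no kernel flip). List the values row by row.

Output[0,0]: The receptive field on the input at this output position is [-4 6 7 / -7 -8 -7 / -7 -6 7]. Elementwise product with the kernel and sum: -4·3 + 6·-1 + -7·1 + -8·-1 + -7·2 + -7·2 + -6·1 + 7·-2.
Output[0,1]: The receptive field on the input at this output position is [7 9 -1 / -7 1 2 / 7 5 9]. Elementwise product with the kernel and sum: 7·3 + 9·-1 + -7·1 + 1·-1 + 2·2 + 7·2 + 5·1 + 9·-2.

-65 9 2
-24 8 51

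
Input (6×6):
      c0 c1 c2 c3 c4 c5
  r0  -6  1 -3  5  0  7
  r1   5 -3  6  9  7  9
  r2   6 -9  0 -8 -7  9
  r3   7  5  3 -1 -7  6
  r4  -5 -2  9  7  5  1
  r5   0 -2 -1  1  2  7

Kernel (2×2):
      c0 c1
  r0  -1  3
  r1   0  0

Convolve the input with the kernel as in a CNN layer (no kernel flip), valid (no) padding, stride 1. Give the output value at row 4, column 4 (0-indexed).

-2

The receptive field on the input at this output position is [5 1 / 2 7]. Elementwise product with the kernel and sum: 5·-1 + 1·3.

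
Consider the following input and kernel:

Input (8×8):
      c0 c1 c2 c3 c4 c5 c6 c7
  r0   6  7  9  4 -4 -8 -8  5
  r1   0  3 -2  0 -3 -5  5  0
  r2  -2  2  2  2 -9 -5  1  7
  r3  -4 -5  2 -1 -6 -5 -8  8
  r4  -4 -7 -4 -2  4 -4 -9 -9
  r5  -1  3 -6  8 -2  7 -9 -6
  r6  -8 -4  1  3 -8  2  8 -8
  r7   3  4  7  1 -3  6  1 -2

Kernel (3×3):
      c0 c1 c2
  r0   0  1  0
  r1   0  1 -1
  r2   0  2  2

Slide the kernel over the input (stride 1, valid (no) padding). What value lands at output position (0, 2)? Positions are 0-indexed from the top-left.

The receptive field on the input at this output position is [9 4 -4 / -2 0 -3 / 2 2 -9]. Elementwise product with the kernel and sum: 4·1 + 0·1 + -3·-1 + 2·2 + -9·2.

-7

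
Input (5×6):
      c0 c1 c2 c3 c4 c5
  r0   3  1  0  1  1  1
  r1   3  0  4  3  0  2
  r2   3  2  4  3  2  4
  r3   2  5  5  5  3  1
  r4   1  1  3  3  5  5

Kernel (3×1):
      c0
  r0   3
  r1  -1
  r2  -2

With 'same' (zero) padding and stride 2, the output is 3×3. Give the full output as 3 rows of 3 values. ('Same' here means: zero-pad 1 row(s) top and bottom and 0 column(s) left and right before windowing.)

Output[0,0]: The receptive field on the zero-padded input at this output position is [0 / 3 / 3]. Elementwise product with the kernel and sum: 0·3 + 3·-1 + 3·-2.
Output[0,1]: The receptive field on the zero-padded input at this output position is [0 / 0 / 4]. Elementwise product with the kernel and sum: 0·3 + 0·-1 + 4·-2.

-9 -8 -1
2 -2 -8
5 12 4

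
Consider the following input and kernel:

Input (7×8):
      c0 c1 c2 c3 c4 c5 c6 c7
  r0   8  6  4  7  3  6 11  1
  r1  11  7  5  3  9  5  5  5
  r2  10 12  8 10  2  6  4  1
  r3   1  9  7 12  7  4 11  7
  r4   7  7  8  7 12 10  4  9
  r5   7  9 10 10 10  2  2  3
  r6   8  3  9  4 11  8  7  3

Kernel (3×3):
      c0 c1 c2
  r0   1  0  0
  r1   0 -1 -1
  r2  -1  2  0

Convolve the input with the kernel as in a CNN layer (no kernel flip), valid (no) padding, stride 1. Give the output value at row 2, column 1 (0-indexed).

The receptive field on the input at this output position is [12 8 10 / 9 7 12 / 7 8 7]. Elementwise product with the kernel and sum: 12·1 + 7·-1 + 12·-1 + 7·-1 + 8·2.

2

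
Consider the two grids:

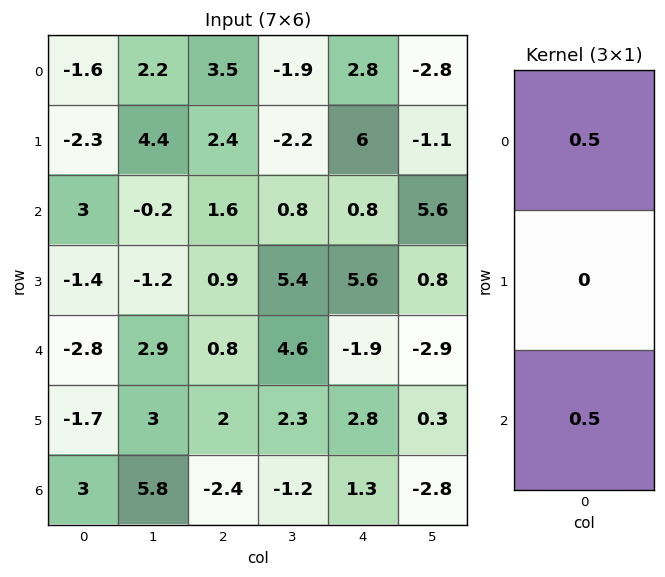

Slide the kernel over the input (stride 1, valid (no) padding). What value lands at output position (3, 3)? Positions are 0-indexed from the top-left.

The receptive field on the input at this output position is [5.4 / 4.6 / 2.3]. Elementwise product with the kernel and sum: 5.4·0.5 + 2.3·0.5.

3.85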